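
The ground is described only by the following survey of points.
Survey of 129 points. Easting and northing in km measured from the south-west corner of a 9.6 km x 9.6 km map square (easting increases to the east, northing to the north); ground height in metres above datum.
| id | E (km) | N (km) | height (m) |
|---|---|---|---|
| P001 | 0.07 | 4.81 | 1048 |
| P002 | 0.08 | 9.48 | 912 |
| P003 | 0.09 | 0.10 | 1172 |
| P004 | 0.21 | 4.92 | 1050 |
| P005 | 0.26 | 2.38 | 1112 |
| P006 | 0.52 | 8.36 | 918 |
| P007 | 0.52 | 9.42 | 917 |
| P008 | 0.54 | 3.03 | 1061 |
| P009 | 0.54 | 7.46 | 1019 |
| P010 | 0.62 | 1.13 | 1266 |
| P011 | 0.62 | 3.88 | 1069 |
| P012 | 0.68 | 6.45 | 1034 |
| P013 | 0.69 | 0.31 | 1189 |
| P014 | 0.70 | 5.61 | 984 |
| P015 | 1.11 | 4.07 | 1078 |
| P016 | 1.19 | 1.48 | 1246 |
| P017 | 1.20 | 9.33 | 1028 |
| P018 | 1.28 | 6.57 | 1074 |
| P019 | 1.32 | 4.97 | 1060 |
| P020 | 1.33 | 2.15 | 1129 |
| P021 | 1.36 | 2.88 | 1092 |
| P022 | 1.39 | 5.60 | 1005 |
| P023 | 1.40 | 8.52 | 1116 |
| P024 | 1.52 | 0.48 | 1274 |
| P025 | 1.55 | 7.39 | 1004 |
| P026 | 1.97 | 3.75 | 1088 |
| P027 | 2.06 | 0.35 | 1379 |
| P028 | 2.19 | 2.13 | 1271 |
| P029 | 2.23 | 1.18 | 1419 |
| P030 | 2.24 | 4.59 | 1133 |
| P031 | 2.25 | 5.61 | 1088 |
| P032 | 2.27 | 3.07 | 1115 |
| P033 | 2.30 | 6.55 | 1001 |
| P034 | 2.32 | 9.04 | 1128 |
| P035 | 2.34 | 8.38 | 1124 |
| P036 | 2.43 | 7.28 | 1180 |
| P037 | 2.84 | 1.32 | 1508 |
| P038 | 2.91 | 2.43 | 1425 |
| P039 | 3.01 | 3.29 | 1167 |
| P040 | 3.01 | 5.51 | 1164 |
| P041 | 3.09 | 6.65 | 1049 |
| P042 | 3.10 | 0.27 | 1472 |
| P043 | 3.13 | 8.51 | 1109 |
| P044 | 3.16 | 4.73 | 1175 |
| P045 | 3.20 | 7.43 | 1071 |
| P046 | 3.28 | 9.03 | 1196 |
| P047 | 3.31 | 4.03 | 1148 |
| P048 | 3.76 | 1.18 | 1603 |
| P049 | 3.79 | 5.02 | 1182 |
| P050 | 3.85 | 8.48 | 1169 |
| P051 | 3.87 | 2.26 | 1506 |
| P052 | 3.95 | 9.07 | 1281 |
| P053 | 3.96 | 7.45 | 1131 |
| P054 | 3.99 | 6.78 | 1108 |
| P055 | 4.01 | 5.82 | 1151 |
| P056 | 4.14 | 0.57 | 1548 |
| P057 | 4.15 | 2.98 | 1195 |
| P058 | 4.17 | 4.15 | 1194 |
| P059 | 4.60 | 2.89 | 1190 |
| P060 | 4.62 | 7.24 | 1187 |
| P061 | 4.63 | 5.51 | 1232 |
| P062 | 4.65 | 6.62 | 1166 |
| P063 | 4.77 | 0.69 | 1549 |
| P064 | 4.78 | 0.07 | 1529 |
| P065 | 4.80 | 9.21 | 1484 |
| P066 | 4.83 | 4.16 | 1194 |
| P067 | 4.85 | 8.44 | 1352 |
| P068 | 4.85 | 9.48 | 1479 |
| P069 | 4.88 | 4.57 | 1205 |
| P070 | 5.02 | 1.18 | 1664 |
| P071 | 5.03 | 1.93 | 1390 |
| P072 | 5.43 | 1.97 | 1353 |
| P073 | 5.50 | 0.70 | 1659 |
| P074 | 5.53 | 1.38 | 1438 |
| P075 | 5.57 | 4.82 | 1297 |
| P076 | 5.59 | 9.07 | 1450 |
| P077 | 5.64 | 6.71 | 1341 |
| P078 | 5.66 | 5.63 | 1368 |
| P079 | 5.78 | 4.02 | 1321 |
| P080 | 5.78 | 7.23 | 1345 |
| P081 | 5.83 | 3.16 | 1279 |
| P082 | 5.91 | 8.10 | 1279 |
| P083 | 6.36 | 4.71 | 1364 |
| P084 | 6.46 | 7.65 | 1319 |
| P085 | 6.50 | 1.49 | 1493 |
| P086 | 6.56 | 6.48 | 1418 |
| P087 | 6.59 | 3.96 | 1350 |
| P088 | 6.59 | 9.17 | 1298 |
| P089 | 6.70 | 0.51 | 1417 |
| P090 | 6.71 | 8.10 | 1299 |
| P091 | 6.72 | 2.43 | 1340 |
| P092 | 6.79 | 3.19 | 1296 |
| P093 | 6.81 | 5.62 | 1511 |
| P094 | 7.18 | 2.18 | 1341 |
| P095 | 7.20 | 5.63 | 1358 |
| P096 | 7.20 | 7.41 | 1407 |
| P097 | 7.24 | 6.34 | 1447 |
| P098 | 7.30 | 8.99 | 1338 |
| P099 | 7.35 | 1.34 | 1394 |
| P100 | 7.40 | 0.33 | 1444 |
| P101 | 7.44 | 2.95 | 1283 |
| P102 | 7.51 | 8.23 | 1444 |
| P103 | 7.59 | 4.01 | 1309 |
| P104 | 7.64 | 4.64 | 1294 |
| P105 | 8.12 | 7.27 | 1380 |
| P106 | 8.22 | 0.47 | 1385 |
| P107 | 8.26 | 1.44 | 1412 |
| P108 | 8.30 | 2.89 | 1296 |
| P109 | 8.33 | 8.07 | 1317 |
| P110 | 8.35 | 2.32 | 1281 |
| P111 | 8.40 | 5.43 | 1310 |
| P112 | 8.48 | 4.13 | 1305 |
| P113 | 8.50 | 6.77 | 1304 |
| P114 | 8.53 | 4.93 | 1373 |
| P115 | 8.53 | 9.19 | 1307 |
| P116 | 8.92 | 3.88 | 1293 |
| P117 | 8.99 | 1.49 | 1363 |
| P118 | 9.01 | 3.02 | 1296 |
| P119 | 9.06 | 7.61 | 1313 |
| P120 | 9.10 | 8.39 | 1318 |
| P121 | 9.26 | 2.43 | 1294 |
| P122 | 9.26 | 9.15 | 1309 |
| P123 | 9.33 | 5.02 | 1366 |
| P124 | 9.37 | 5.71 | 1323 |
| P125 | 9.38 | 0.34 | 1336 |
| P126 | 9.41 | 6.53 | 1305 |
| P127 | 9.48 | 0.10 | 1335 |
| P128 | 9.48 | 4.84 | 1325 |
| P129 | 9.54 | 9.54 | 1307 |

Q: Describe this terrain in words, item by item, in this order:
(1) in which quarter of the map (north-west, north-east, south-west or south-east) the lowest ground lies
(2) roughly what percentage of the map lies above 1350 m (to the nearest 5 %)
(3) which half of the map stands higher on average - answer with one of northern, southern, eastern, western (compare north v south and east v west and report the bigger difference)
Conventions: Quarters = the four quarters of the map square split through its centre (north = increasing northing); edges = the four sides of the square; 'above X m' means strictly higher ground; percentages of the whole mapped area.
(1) The lowest point lies in the north-west quarter of the map.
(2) Roughly 30 % of the ground is higher than 1350 m.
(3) The eastern half stands higher on average than the western half.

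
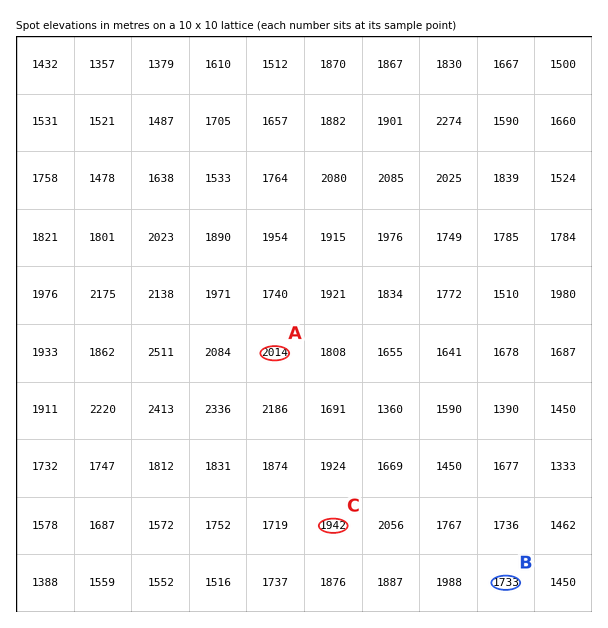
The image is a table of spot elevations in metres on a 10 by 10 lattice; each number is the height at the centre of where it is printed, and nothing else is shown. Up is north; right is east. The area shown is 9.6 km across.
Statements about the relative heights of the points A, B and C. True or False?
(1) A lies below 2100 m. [True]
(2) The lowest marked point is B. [True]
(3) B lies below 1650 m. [False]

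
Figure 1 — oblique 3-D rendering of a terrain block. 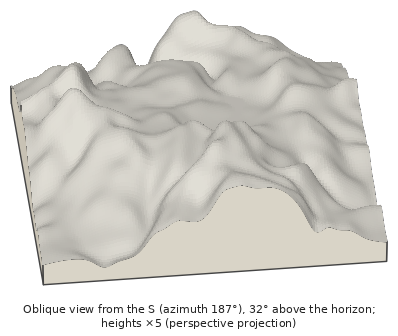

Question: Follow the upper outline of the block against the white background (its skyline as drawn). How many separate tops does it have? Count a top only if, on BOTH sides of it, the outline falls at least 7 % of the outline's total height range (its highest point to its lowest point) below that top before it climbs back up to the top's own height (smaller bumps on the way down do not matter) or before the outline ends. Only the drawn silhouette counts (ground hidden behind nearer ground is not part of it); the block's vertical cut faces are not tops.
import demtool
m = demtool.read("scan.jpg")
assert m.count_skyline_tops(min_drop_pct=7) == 2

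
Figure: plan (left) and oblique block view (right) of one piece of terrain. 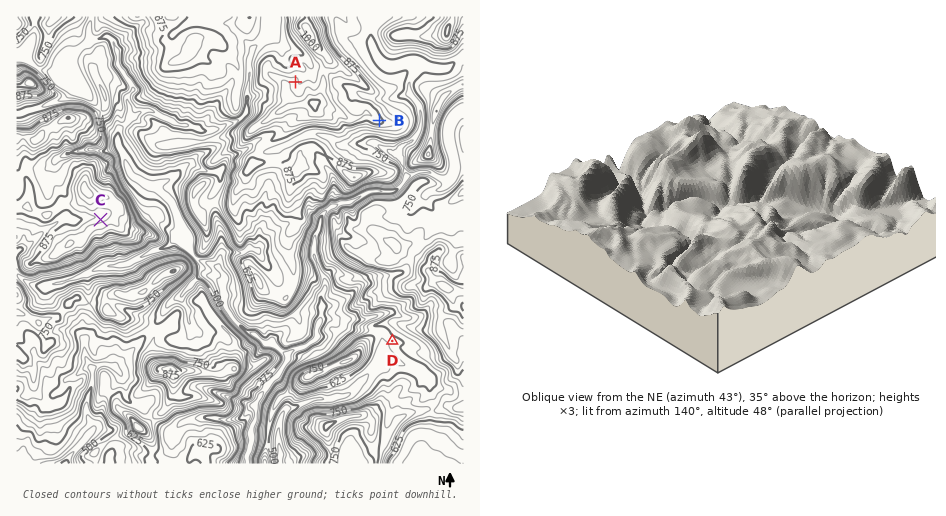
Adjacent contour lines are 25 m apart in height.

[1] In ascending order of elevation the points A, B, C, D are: D B C A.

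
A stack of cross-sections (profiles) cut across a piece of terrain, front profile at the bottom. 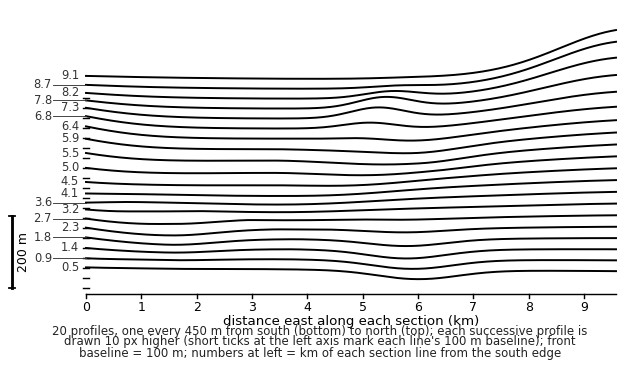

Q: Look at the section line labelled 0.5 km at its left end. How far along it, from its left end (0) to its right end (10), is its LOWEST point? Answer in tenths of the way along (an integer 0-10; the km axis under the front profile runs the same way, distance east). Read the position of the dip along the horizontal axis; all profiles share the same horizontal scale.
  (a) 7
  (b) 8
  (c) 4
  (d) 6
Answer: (d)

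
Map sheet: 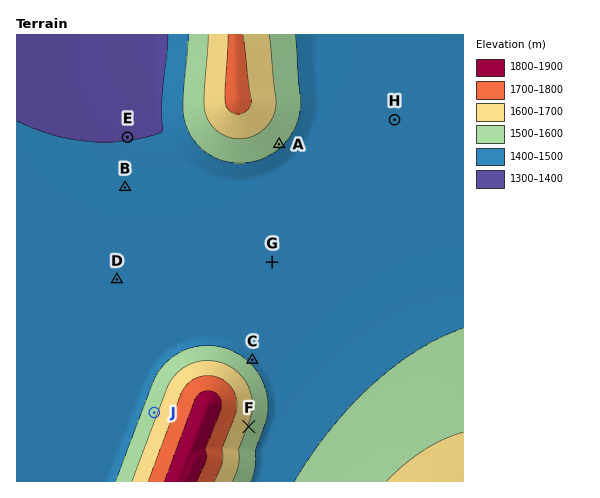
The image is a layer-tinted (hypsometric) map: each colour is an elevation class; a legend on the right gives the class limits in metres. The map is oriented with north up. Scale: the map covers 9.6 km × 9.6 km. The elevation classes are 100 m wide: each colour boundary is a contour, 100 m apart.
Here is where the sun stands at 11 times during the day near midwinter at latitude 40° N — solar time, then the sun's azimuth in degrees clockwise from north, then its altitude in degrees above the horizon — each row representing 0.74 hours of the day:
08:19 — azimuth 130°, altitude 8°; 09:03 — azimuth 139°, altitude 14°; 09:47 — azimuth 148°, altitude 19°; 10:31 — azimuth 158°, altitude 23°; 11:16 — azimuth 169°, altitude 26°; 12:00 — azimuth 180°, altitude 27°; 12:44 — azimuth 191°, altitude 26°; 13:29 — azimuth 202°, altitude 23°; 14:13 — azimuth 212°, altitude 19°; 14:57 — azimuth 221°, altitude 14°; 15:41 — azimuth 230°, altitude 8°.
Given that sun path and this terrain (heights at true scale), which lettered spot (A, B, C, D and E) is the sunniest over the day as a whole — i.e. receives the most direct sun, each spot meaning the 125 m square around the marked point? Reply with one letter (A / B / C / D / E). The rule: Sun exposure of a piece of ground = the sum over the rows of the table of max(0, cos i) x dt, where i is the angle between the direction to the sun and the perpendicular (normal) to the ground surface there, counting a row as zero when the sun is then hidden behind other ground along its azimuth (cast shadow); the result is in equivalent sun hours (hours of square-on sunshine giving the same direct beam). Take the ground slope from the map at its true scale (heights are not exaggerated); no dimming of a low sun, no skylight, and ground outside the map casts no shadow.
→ A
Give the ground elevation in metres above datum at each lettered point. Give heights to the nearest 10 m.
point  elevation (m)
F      1590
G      1450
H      1450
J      1580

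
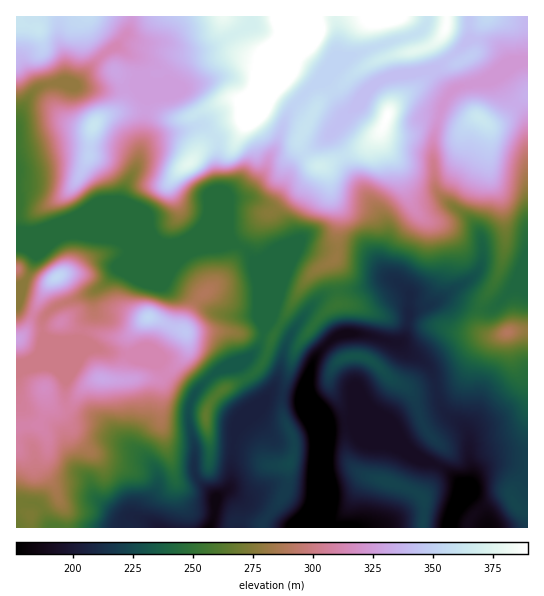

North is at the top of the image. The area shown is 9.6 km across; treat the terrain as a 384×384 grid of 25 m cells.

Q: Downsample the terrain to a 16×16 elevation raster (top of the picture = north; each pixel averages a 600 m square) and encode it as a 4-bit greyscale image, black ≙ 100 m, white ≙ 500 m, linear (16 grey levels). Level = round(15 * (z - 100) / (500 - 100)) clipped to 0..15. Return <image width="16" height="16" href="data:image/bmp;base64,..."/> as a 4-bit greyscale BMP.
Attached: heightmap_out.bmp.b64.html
<image width="16" height="16" href="data:image/bmp;base64,Qk32AAAAAAAAAHYAAAAoAAAAEAAAABAAAAABAAQAAAAAAIAAAAATCwAAEwsAABAAAAAAAAAAAAAAABEREQAiIiIAMzMzAERERABVVVUAZmZmAHd3dwCIiIgAmZmZAKqqqgC7u7sAzMzMAN3d3QDu7u4A////AGZURERCM0M0d2VVREJEQzSHdmVEQkRERIh3dVRCNERFiIiGVUNERFWIiIhlVERFZoh4mHZVVEVmeHZndmZkRVVnZVZlVmVmVmZVZlZnd3dmaHaHZ4mIh4dol4qYmqqYmGiYmqqZmpmpd4mZq6qamZmYiJmruqqpmKmYmarLqqqZ"/>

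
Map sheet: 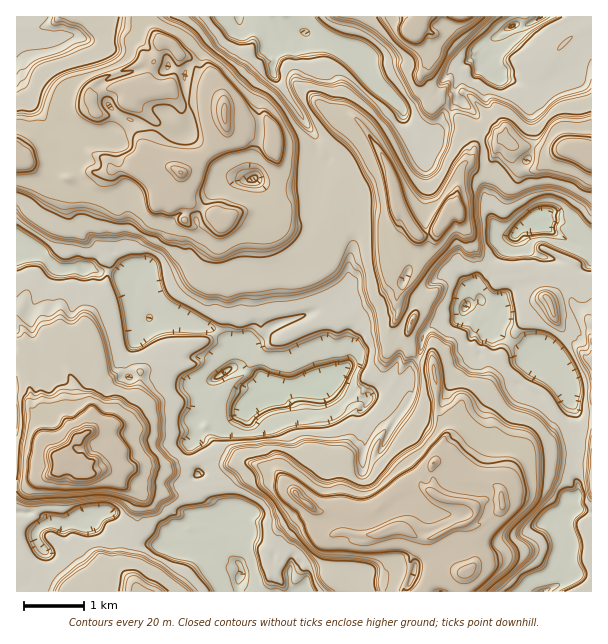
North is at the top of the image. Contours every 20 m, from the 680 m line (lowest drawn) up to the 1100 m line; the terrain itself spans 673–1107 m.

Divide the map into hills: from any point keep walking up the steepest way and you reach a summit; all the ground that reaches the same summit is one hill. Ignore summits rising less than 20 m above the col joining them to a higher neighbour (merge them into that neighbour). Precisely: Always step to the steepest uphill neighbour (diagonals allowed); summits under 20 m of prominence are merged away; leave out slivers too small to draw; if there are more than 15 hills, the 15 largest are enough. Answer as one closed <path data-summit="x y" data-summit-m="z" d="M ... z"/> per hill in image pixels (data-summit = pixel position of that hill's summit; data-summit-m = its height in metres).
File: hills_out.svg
<path data-summit="68 459" data-summit-m="1107" d="M20 242l-4 1 0 269 17 0 6 4 6 7 23 0 37-12 7 4 7 14 22 13 14 2 6 3 30 0 18 11 13 1 5 3 10 0 4 5 0 9-3 6 1 10 55 0-4-8 0-14-12-8-7-11-13-10-7-3-12 3-10 7-1 6 2 3-4-3 6-17 0-7-12-6 12-11 2-4-7 1-10-9-6-19-10-7-9-11-2-23 7-7 16-6 11-8 10-4 6-4 5 0 18-10 10-2 5-5 4-10 18 1 12-7 8-2-4-23-14-34-6-2-23 7-13 15-8 5-6 15-6 6-6 1 4-7-2-13-24-19-17-3-24-9-10-2-11 4-5-10-7-8-2-18-4-6-13 0-12-5-6 1-9-4-33 2-23-22z"/><path data-summit="308 504" data-summit-m="1098" d="M332 374l-20 5-12 7-18-1-4 10-5 5-10 2-18 10-5 0-6 4-10 4-11 8-16 6-7 7 2 23 9 11 10 7 6 19 10 9 7-1-2 4-12 11 12 6-4 20 8-8 15-4 16 9 7 8 0 3 16 12 0-12-7-7 0-9 19-19 7-3 39 0 14 4 7-1 11-5 20-17-10-16-9-9-19-9 4-45-5-11 6-12-25-9-6-7z"/><path data-summit="395 195" data-summit-m="1034" d="M303 31l-4 0-9 6-20 4 6 15-4 16 44 65 3 15 17 12 8 10 12 23 2 18-3 9-1 22-5 15-1 29-16 17-11 1-21 9 12 24 8 36 12-3 4 9 6 7 20 8 4 0 24-21 8-15 0-11-2-7 10-29 22-30 18-15-19-18 1-18-2-6 0-75-12-12-10-21-1-12-20-16-36-40-26-16z"/><path data-summit="474 506" data-summit-m="1076" d="M492 328l-10 11-2 15-7 1-11 13-11 15-8 17-24 2-8-4-10-10-5 5 3-1 0 4 9 3-6 9-12-8-4 2-8-4-11 1-6 12 5 11-4 45 19 9 9 9 10 16-20 17-11 5-7 1-14-4-39 0-12 6-14 16 0 9 7 7 0 26 6 8 10-1 1-15 5-5 24-1 18 6 30 0 6-4 8 0 13 5 4-11 4-4 27-14 10-12 20 0 7 6 15 0 19-6-14-2-11-12-5-7 5-15-2-6-4-4-25-3-9-3-7-5 39-47 3-10-1-8 6-13 23-16 4 0 10-11 6-15-19-11z"/><path data-summit="224 113" data-summit-m="1084" d="M78 128l-19 0-3 3 4 6 1 22-9 11-3 12-11 19-20 21-2 20 20 6 23 22 33-2 9 4 6-1 12 5 12 0-1-12-4-10 0-17 2-13 0-32-8-18-4-28-15-7-11-7z"/><path data-summit="224 221" data-summit-m="1033" d="M257 180l-29 0-6 2-14 15-12 21 3 19-7 11-4 9-18 13-20 2-14 9 2 19 7 8 5 10 11-4 10 2 24 9 17 3 24 19 2 13-4 7 6-1 6-6 6-15 8-5 13-15 48-17 11-1 12-13 5-9 0-24 5-15 0-10-4-11-12-21-5-5-16-7-3-6-5 2-31 2z"/><path data-summit="143 90" data-summit-m="1033" d="M239 16l-219 0 0 25-4 3 0 36 8 7 7 17 9 9 8 12 6 5 32 0 19 10 6-8 8-4 7-8 5 0 16 7 39 7 2-5 0-24-4-22 2-12 13-12 13-16 7-3 19-16z"/><path data-summit="503 504" data-summit-m="1066" d="M551 352l-5 0-12 8-5 14-10 11-4 0-23 16-6 13 1 8-3 10-39 47 7 5 9 3 25 3 4 4 2 6-5 15 16 19 6 1 15-1 10-8 12-4 8 0 6-4 4 2 8-8-1-12 6-5 1-6-4-12 3-31-1-35-16-31 4-12z"/><path data-summit="143 591" data-summit-m="962" d="M105 511l-37 12-23 0-6-7-6-4-16 0-1 79 222 0 3-24-4-5-10 0-5-3-13-1-18-11-30 0-6-3-14-2-22-13-7-14z"/><path data-summit="581 153" data-summit-m="1034" d="M591 43l-8 7-11 20-18 8-9 7-21 1 2 16 4 9 4 15-2 26-3 6-29 25-10 18 2 18 2 6 12 10 9 0 6-7 6-4 7 2 8-3 10 9 23 12 6 2 11-6z"/><path data-summit="414 30" data-summit-m="1036" d="M441 16l-138 0-1 13 3 3 19 5 23 15 20 25 36 31 3 12 17 18 5 0 8-7 6-15 8-6 8-11-2-4 0-9 4-18 13-10 6 0 6 6 8-11 1-6 0-9-18 11-6-1-17-18-9-7z"/><path data-summit="446 215" data-summit-m="1034" d="M461 100l-3 0-7 10-9 6-6 15-8 7-5 0-16-17-1 2 8 18 12 12 0 75 2 6-1 18 17 18 9-2 5 5 8 14 6 6 0 4-4 6 3 1 9-5-2-11 16-13-1-14 21-25-11-2-11-15-8-31 0-39-3-9 0-15-5-9z"/><path data-summit="180 173" data-summit-m="1082" d="M131 120l-5 0-7 8-8 4-5 8 10 6 4 28 8 18 0 32-2 13 0 17 4 10 0 8 5 10 5-10 8-8 10-24 21-26 7-2 9 6 13-21 14-15 6-2 13-1-16-7-11-14-23-22-44-9z"/><path data-summit="464 572" data-summit-m="1067" d="M560 518l-18 5-21 12-23 7-15 0-7-6-20 0-10 12-27 14-4 4-3 13 20 13 113 0 21-13 5-27 0-15-6-12 0-4z"/><path data-summit="507 141" data-summit-m="961" d="M479 58l-9 2-10 8-4 27 20 21 5 9 0 15 3 9 0 39 5 23 1-10 6-12 13-14 20-17 5-12 0-20-4-15-4-9 0-15-8-5-15-3-9-5z"/>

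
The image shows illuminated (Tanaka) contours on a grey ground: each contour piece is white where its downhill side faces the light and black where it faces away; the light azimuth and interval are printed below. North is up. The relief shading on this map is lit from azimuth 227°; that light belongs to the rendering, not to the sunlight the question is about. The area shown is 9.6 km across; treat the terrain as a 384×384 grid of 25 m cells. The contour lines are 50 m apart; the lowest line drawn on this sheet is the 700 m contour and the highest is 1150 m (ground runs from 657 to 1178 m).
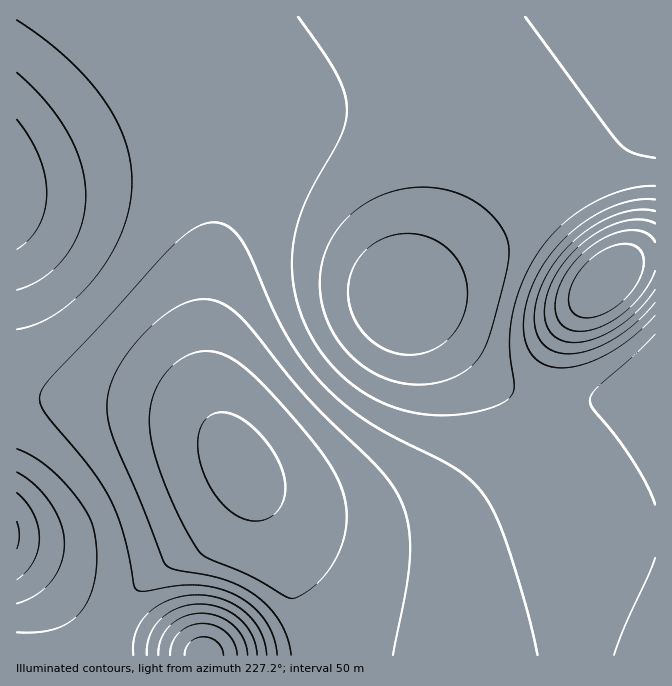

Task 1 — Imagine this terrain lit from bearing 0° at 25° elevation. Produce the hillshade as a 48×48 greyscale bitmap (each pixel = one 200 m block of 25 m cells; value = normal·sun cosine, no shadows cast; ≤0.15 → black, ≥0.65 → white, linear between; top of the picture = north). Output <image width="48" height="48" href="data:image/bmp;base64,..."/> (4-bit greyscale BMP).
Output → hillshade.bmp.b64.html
<image width="48" height="48" href="data:image/bmp;base64,Qk32BAAAAAAAAHYAAAAoAAAAMAAAADAAAAABAAQAAAAAAIAEAAATCwAAEwsAABAAAAAAAAAAAAAAABEREQAiIiIAMzMzAERERABVVVUAZmZmAHd3dwCIiIgAmZmZAKqqqgC7u7sAzMzMAN3d3QDu7u4A////AGZ3d3iJqrzLuqqZmZmIiIiIiIiIiIiZmWZnd3iau83dy7qpmZmIiIiIiIiIiIiZmVZnd3ibze//7cupmZmYiIiIiIiIiIiZmVZnd4ib3v///typmZmYiIiIiIiIiIiJmVVnd4ib3v///tupmZmYiIiIiIiIiIiImVZneIiazf//7cqZmZmYiIiIiIiIiIiIiVZ3eIiZq93ty6mZmZmYiIiIiIiIiIiIiGd4iImZmqu7qpmZmZmIiIiIiIiIiIiIiHiIiJmZmZqqmZmZmZiIiIiIiIiIiIiIiJmZmZmZmZmZmZmZmYiIiIiIiIiIiIiIiKqqqZmZmZmZmZmZiIiIiIiIiIiIiIiIiLuqqqmZmZmZmZmIiIiIiIiIiIiIiIiIiMu6qqqZmZmZmYiIiHd3d3d3iIiIiIiIiMu6qqqZmZmZiIiId3d3d3d3d4iIiIiIiMu6qqmZmZmIiIh3d3ZmZnd3d3iIiIiIiLuqqZmZmYiIiHd3ZmZmZmZ3d3eIiIiIiKqpmZmZiIiId3d2ZmVVVmZmd3eIiIiIiKmZmZmIiIiHd3ZmZVVVVVZmd3eIiIiIiJmYiIiIiId3d2ZmVVVVVVVmZ3eIiIiIiIiIiIiId3d3dmZlVVVVVVVmZ3iJmZiIiIiIiId3d3d3ZmZVVVVVVVVmZ4iau6qZiHd3d3d3d3d2ZmZVVVVVVVVmZ4mrzdy6mHd3d3d3d3dmZmZlVVVVVWZmd4m87/7cqWZ3d3d3d2ZmZmZmZmZmZmZmd3is7//+22ZmZnd3dmZmZmZmZmZmZ3d3d3iazv//7WZmZmZmZmZmZmd3d3d3d3d3d3d4q97//mZmZmZ3d3d3d3d3d4iIiIiIh3ZWeavN7mZmZnd3d3d3d3d4iIiImZiIiHZERombzWZmZ3d3d3d3d3iIiJmZmZmZmIZDI1eJq2Znd3d3d3d3d4iImZmqqqmZmYdTESRniWZ3d3d3d3d3eIiJmZqqqqqpmYhkEAEkVnd3d3d3d3d3eIiJmaqqqqqpmZh2MQABI3d3eIiHd3d3iIiZmaqqqqqpmZiHUwAAAXiIiIiIiIiIiIiZmaqqqqqpmZmIdTEAAIiIiIiIiIiIiIiJmZqqqqqpmZiIh2QhEYiIiIiIiIiIiIiJmZmqqqmZmZiIiHZUM5mZmZiIiIiIiIiImZmZmZmZmYiIiId2ZZmZmZmIiIiIiIiIiZmZmZmZmIiIiIiHd5mZmZmYiIiIiIiIiJmZmZmZiIiIiIiIiKqZmZmYiIiIiIiIiIiZmZiIiIiIiIiIiKqpmZmYiIiIiIiIiIiIiIiIiIiIiIiIiKqpmZmYiIiIiIiIiIiIiIiIiIiIiIiIiKqpmZmYiIiIiIiIiIiIiIiIiIiIiIiIiKqpmZmYiIiIiIiIiIiIiIiIiIiIiIiIiKqpmZmYiIiIiIiIiIiIiIiIiIiIiIiIiKqZmZmIiIiIiIiIiIiIiIiIiIiIiIiIiKmZmZiIiIiIiIiIiIiIiIiIiIiIiIiIiKmZmZiIiIiIiIiIiIiIiIiIiIiIiIiIiA=="/>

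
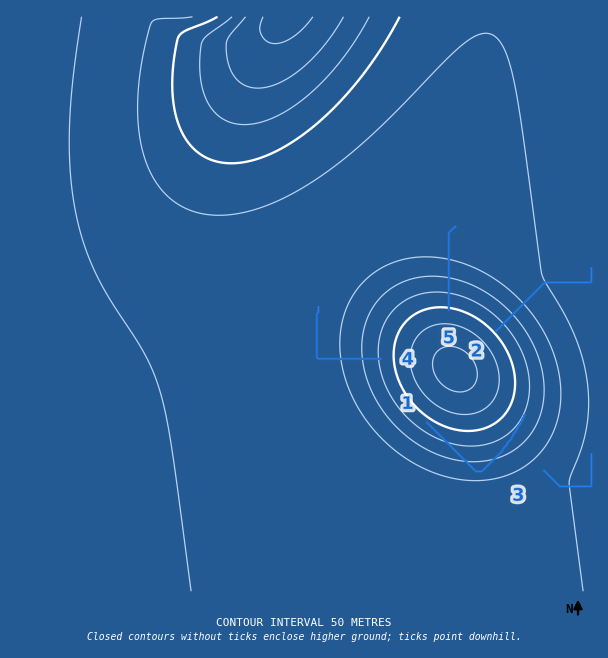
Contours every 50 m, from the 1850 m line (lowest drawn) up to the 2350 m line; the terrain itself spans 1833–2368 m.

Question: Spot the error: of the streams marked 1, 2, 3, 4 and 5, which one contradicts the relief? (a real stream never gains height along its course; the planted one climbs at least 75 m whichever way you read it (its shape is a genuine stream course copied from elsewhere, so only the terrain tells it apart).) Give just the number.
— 1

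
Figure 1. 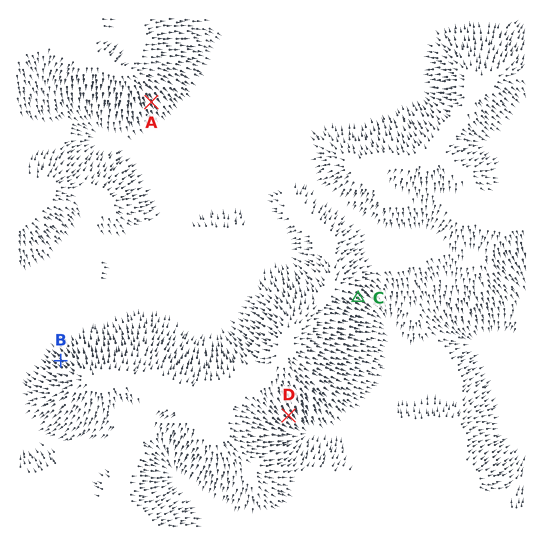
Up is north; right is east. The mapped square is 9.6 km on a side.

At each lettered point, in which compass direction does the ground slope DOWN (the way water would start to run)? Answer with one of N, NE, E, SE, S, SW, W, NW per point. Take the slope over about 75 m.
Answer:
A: SE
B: NW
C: SE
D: SE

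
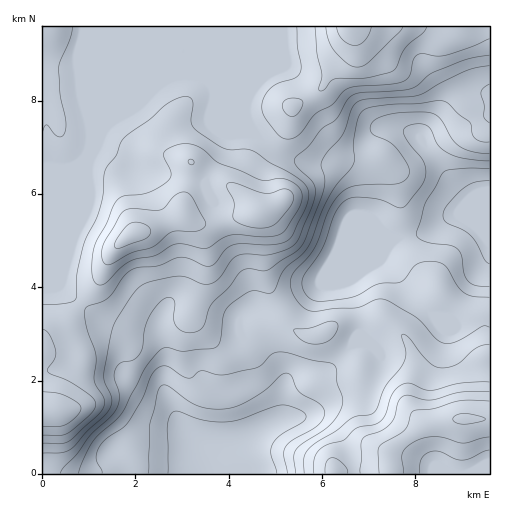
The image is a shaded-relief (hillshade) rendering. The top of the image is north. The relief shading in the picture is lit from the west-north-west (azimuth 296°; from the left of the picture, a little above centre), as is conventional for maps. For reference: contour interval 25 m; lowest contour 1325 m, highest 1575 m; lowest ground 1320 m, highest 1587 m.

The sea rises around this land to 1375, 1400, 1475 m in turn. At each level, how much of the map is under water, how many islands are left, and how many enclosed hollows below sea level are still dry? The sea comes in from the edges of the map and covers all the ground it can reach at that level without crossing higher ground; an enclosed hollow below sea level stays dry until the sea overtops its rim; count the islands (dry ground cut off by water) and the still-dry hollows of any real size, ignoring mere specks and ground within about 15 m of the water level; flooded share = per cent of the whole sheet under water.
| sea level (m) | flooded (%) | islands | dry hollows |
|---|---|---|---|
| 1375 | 15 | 0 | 0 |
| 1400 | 25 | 0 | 0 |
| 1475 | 52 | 0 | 0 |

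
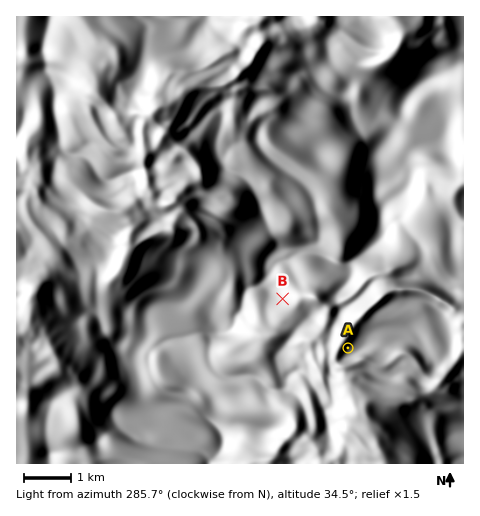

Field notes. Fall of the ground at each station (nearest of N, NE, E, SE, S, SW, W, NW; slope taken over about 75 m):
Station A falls SE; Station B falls NW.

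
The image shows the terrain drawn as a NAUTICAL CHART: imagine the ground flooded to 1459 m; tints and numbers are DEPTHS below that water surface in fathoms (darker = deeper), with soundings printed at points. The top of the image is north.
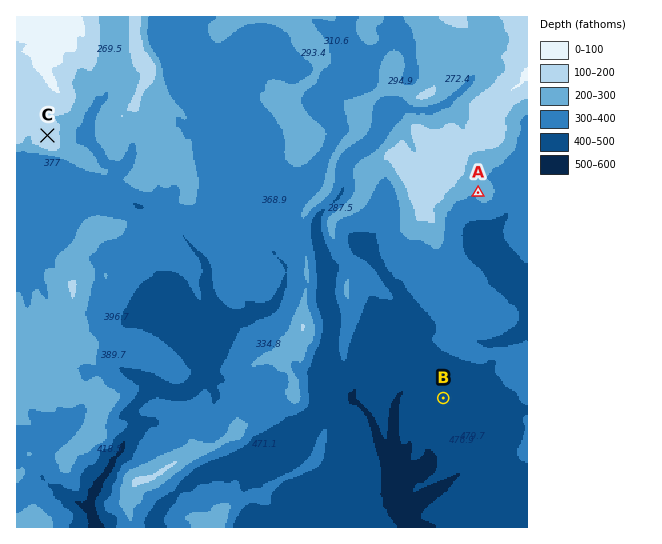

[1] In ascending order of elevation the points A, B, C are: B A C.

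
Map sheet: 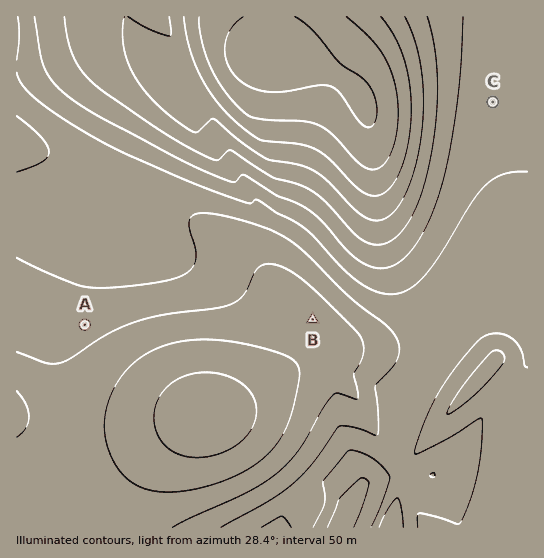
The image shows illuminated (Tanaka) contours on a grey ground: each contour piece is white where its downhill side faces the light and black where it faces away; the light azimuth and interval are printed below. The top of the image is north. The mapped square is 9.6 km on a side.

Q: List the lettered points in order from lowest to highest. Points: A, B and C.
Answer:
C A B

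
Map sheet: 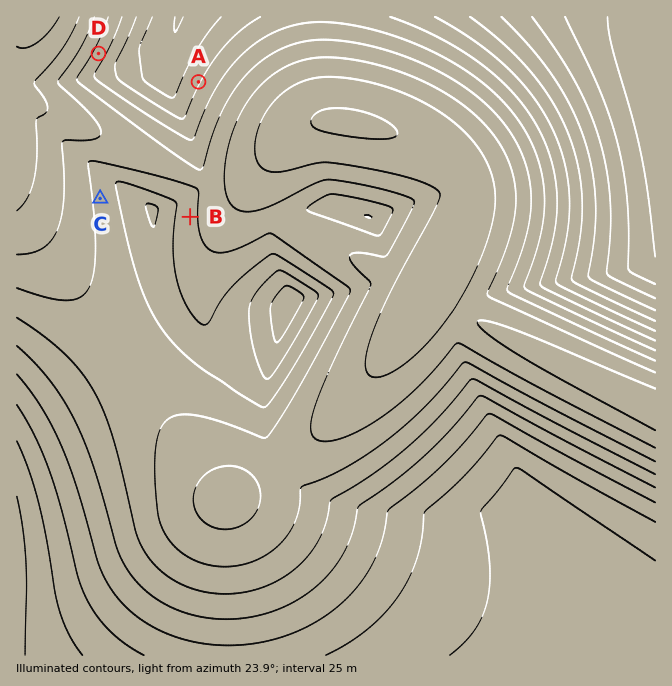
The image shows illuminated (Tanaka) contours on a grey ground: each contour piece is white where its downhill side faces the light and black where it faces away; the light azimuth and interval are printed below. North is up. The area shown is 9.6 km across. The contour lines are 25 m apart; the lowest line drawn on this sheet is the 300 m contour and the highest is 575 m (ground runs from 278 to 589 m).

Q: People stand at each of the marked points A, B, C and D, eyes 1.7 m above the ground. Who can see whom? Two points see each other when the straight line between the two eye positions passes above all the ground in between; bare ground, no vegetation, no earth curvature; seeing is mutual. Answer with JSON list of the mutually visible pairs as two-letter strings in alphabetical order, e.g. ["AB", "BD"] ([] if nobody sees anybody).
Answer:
["AD", "BC"]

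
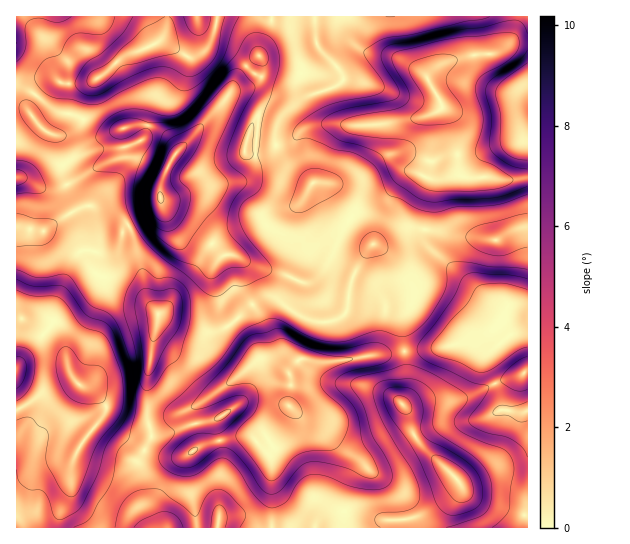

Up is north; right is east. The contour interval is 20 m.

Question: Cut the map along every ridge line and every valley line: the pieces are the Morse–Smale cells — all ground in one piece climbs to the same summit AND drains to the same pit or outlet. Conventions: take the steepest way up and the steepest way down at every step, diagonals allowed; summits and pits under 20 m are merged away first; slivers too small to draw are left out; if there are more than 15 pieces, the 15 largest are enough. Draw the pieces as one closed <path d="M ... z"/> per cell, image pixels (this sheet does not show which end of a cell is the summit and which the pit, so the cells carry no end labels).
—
<path d="M314 16l-147 0-2 15-10 13-33 13-13 14-16 10-14 3-26-3-8 4-12 12-5 12 9 14 8 8 11 6 5 33 6 14 42-23 13-4 17 2 25 14-4 14 0 10 2 2 11 0 21-10 43-8 6-2 9-10 3-6 2-18 13 2 6-2-1-11 2-11 13-15 12-9 31-11 10-7 0-6-4-6-22-23z"/><path d="M403 352l-30 3-47 8-25-4-10 10 0 21-3 12 3 5-2 8-14 18-16 10 12 14 1 5 1 66 41 0 9-12 11-4 23 0 24 8 30-1 30-15 18-15 1-6-3-4-34-32-11-16-4-18-7-10 6-16-2-33z"/><path d="M442 108l-19 9-37 7-72 1-11 4-9 10-18 7 11 19 23 18 9 0 5 4 8 16 26 22 15 19 10-1 27-15 29 3 19 5 29 4 10 0 18-11 11-1 2-2 0-48-27 2-8-3-31-1-3-5-2-22-6-28z"/><path d="M275 145l-19 1-1 17-6 10-8 7-47 9-21 10-11 0-1 3 9 11 33 23 19 19 11 0 8 6 3 5-3 23 12 15 10-7 7-1 39 24 13 3 15-3 10-9 2-22 4-14 19-33-17-19-23-20-8-16-5-4-9 0-16-11-7-7z"/><path d="M89 205l-15 6-29 20-29-4 0 91 22 5 11 0 8 7 8 19 4 22 6 10 7 6 11 4 11 11 3 5-3 11 10 11 31 20 6-10 0-10-4-12 0-36 12-67-24-23-24-12-12-3-6-5-1-13 4-12 0-23-3-13z"/><path d="M134 157l-12 0-13 4-42 24 12 20 10 0 4 5 3 13 0 23-4 12 1 13 6 5 12 3 24 12 26 25 13 7 32 9 9 0 15-7 22-20-11-16 3-14 0-9-3-5-8-6-11 0-19-19-33-23-6-6-4-9 0-11 4-14z"/><path d="M527 16l-212 0 0 13 2 17 22 23 4 6 0 6-10 7-31 11-12 9-13 15-2 11 1 11 18-6 9-10 11-4 60 0 49-8 14-5 4-3 0-6-13-22 0-6 9-8 10-6 26-6 22-2 19-10 13 0z"/><path d="M527 227l-12 2-18 11-87-12-27 15-8 2 16 12 21 30 0 16-9 18 2 30 42-4 43-15 7 3 5 6 26-18z"/><path d="M253 305l-6 3-17 17-15 7-25-4-31-13-12 66 0 36 4 12 0 10-6 12 25 6 9 0 11-4 9-7 0-9-7-26 6-7 36-24 24-20 11 0 14 6-11-12-5-25z"/><path d="M527 43l-13 0-19 10-22 2-26 6-10 6-9 8 0 6 11 17 2 9 10 14 6 28 2 22 6 6 28 0 8 3 13 0 14-3z"/><path d="M494 384l-36 16-32 1-20 6-1 2 4 8 3 14 5 10 40 38 13 17 11 5 44 14 3-6 0-98-26 0-3-18z"/><path d="M374 244l-10 11-11 20-4 14-2 22-10 9-14 3-14-3-39-24-7 1-11 8 7 8 8 16 6 28 16 16 12-14 25 4 78-12-1-30 9-18 0-16-21-30z"/><path d="M74 380l-7 0-18 8-15 12-18 10 1 118 42-1 1-14 11-22 0-21 5-17 29-40 2-6-3-5-11-11-11-4z"/><path d="M166 16l-149 0-1 90 9 2 4 4 0-9 8-12 16-10 26 3 16-4 14-9 13-14 33-13 10-13z"/><path d="M103 415l-22 28-8 16-2 11 0 21-11 22-1 14 98 1-10-22 0-19-7-22 0-7 4-8-30-21-9-8z"/>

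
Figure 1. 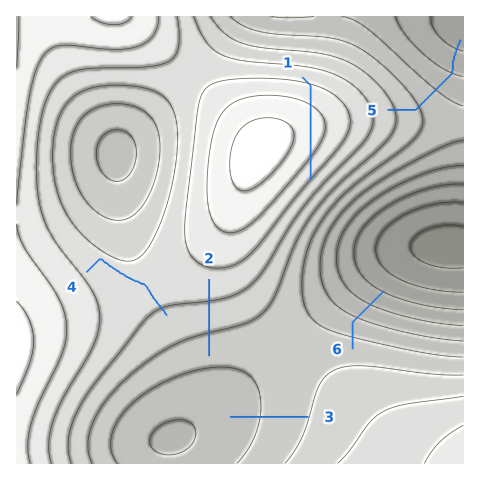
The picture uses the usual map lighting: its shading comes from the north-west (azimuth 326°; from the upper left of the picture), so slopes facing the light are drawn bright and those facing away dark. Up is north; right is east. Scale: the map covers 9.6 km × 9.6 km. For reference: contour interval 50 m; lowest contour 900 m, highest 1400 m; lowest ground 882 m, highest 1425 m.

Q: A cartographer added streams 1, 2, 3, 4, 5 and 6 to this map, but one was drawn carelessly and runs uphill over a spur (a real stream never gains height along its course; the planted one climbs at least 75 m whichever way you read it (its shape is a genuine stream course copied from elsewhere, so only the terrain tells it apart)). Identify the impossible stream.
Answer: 1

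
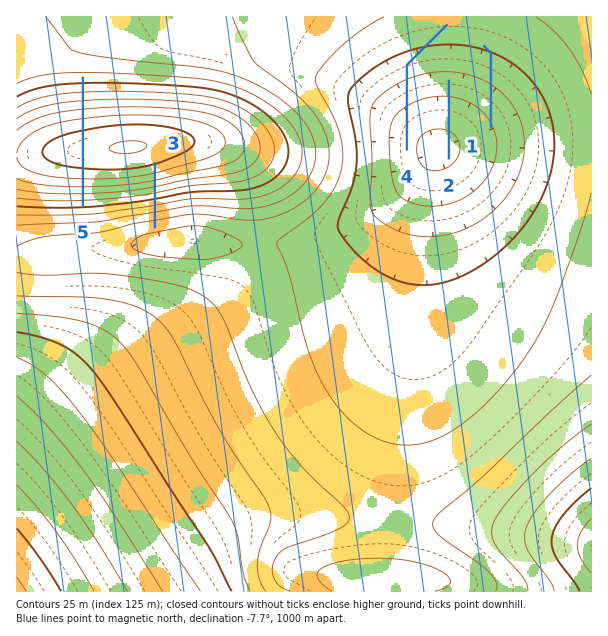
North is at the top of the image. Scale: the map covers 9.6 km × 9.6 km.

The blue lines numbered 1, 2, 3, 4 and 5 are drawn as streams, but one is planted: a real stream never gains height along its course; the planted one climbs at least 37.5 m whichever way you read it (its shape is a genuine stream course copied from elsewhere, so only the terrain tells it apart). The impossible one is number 5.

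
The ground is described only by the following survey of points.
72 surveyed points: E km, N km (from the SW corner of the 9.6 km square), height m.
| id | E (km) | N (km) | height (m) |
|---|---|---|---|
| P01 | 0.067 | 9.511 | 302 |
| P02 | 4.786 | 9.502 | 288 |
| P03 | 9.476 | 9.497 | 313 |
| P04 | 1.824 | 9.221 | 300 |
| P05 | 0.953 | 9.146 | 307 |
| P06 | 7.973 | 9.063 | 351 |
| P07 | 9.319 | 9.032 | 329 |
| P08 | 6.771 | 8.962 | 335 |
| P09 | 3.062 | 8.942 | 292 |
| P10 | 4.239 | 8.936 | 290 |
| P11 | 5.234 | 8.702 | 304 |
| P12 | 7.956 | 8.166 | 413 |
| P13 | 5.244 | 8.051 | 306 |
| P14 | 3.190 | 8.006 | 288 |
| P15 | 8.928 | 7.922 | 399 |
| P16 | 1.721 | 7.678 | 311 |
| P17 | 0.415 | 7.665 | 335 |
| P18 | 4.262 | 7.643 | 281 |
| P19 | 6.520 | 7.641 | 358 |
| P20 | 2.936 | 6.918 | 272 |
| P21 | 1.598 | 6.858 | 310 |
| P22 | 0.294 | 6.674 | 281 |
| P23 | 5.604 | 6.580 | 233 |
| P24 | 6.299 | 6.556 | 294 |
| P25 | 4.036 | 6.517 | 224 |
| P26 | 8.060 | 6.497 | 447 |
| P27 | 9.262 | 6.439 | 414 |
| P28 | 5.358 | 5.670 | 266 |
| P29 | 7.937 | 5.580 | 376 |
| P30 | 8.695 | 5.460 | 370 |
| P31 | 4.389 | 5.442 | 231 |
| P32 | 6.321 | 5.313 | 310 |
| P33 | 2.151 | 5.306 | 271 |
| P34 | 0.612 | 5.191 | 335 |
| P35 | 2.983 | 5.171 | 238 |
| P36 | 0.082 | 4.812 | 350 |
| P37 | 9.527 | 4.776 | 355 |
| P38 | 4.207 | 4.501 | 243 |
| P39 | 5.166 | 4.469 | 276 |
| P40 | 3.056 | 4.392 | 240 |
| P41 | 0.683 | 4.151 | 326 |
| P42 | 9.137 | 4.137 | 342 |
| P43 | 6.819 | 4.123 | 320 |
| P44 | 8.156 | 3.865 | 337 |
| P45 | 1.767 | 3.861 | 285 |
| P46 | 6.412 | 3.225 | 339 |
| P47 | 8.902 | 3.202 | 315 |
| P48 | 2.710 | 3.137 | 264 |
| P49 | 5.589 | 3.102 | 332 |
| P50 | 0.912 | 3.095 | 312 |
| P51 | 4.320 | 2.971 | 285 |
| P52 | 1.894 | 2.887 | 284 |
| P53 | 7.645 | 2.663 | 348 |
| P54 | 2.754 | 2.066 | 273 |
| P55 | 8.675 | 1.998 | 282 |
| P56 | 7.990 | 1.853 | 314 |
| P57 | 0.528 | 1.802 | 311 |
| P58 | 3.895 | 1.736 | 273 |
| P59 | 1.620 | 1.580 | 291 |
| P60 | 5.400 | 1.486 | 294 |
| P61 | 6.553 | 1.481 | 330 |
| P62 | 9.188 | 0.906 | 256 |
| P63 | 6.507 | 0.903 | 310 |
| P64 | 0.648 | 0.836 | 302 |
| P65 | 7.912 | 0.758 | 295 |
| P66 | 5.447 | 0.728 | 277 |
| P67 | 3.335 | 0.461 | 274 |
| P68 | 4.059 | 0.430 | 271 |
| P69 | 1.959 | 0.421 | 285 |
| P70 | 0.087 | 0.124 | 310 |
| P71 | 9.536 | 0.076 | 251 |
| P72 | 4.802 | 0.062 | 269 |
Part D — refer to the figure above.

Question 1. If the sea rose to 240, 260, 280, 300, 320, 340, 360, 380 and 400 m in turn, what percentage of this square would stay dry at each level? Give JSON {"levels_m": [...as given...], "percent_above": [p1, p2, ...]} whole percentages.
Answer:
{"levels_m": [240, 260, 280, 300, 320, 340, 360, 380, 400], "percent_above": [94, 88, 72, 51, 34, 19, 10, 7, 5]}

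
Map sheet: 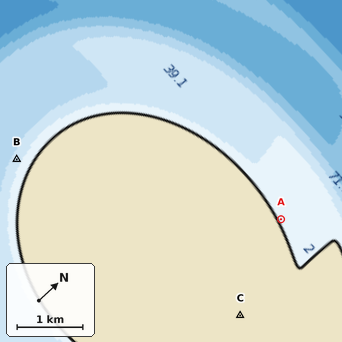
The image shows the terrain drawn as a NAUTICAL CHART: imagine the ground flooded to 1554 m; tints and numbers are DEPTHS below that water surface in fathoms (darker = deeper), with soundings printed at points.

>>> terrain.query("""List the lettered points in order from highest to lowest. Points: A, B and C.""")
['C', 'A', 'B']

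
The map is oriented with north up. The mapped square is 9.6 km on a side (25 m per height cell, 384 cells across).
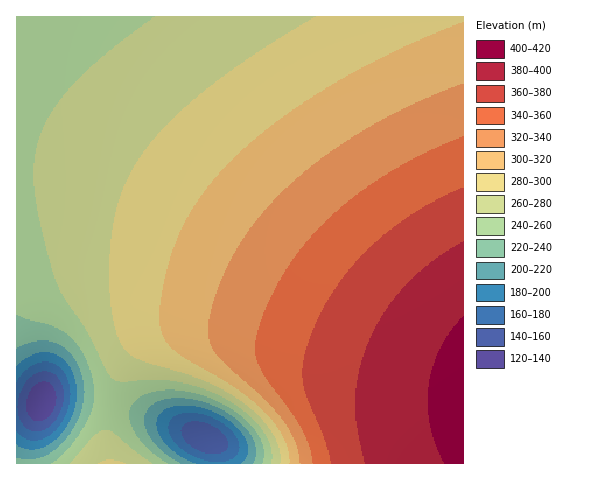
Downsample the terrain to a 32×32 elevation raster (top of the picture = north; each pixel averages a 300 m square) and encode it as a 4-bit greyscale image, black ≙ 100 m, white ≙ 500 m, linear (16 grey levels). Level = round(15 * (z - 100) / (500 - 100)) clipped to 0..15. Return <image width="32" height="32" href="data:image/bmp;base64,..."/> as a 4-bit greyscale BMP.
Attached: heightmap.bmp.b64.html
<image width="32" height="32" href="data:image/bmp;base64,Qk12AgAAAAAAAHYAAAAoAAAAIAAAACAAAAABAAQAAAAAAAACAAATCwAAEwsAABAAAAAAAAAAAAAAABEREQAiIiIAMzMzAERERABVVVUAZmZmAHd3dwCIiIgAmZmZAKqqqgC7u7sAzMzMAN3d3QDu7u4A////AERVZ3dmVDMzRWeJqqu7u7szRWZmZUMiI0V4maqru7u7MjRWZlQzIiNWeJqqu7u7uyEjRWZUQzNFZ4maqru7u7shEkVmVURFVniZqqq7u7u7IRNFZmZWZneJmaqqu7u7uzIjRWZmZ3eImZqqqru7u7tDNFZnd3eIiZmaqqqru7u7REVWZ3d4iImZmaqqq7u7u1VVZnd3iIiJmZmqqqq7u7tVVmZ3d4iIiZmZqqqqu7u7VmZmd3eIiImZmZqqqqu7u2ZmZnd3iIiImZmaqqqqu7tmZmd3d3iIiJmZmaqqqqu7ZmZnd3d4iIiJmZmaqqqqu2ZmZ3d3eIiIiZmZmaqqqqtmZmd3d3eIiIiZmZmaqqqqZmZnd3d3iIiIiZmZmaqqqmZmZ3d3d3iIiIiZmZmaqqpmZmZ3d3d4iIiIiZmZmZqqZmZmd3d3d4iIiIiZmZmZmmZmZnd3d3d4iIiIiZmZmZlmZmZnd3d3d4iIiIiJmZmZZmZmZ3d3d3d4iIiIiImZmWZmZmZ3d3d3d3iIiIiIiZlmZmZmZ3d3d3d3iIiIiIiJZmZmZmZ3d3d3d3eIiIiIiGZmZmZmZ3d3d3d3eIiIiIhmZmZmZmZnd3d3d3d4iIiIZmZmZmZmZnd3d3d3d3iIiGZmZmZmZmZnd3d3d3d3eIhmZmZmZmZmZmd3d3d3d3d3"/>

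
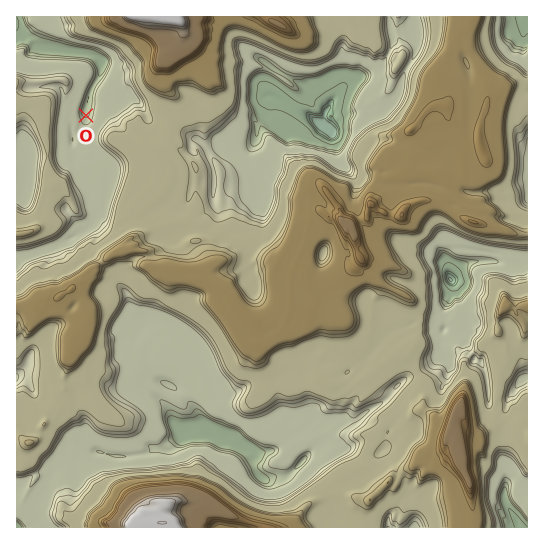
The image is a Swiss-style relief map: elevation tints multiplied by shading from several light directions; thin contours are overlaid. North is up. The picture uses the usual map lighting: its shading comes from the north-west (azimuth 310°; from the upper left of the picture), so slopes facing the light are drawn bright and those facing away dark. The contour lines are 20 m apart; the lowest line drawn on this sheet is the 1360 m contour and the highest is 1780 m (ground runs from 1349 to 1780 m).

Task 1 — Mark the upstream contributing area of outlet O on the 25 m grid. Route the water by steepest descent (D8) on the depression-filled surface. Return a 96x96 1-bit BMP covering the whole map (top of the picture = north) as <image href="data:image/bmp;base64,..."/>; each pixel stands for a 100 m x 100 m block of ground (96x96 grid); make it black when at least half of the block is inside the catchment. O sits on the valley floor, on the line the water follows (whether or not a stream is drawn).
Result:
<image width="96" height="96" href="data:image/bmp;base64,Qk2+BAAAAAAAAD4AAAAoAAAAYAAAAGAAAAABAAEAAAAAAIAEAAATCwAAEwsAAAIAAAAAAAAA////AAAAAAAAAAAAAAAAAAAAAAAAAAAAAAAAAAAAAAAAAAAAAAAAAAAAAAAAAAAAAAAAAAAAAAAAAAAAAAAAAAAAAAAAAAAAAAAAAAAAAAAAAAAAAAAAAAAAAAAAAAAAAAAAAAAAAAAAAAAAAAAAAAAAAAAAAAAAAAAAAAAAAAAAAAAAAAAAAAAAAAAAAAAAAAAAAAAAAAAAAAAAAAAAAAAAAAAAAAAAAAAAAAAAAAAAAAAAAAAAAAAAAAAAAAAAAAAAAAAAAAAAAAAAAAAAAAAAAAAAAAAAAAAAAAAAAAAAAAAAAAAAAAAAAAAAAAAAAAAAAAAAAAAAAAAAAAAAAAAAAAAAAAAAAAAAAAAAAAAAAAAAAAAAAAAAAAAAAAAAAAAAAAAAAAAAAAAAAAAAAAAAAAAAAAAAAAAAAAAAAAAAAAAAAAAAAAAAAAAAAAAAAAAAAAAAAAAAAAAAAAAAAAAAAAAAAAAAAAAAAAAAAAAAAAAAAAAAAAAAAAAAAAAAAAAAAAAAAAAAAAAAAAAAAAAAAAAAAAAAAAAAAAAAAAAAAAAAAAAAAAAAAAAAAAAAAAAAAAAAAAAAAAAAAAAAAAAAAAAAAAAAAAAAAAAAAAAAAAAAAAAAAAAAAAAAAAAAAAAAAAAAAAAAAAAAAAAAAAAAAAAAAAAAAAAAAAAAAAAAAAAAAAAAAAAAAAAHAAAAAAAAAAAAAAAPwAAAAAAAAAAAAAAP4AAAAAAAAAAAAAAP8AAAAAAAAAAAAAAP+AAAAAAAAAAAAAAP/AAAAAAAAAAAAAAP/wAAAAAAAAAAAAAf/4AAAAAAAAAAAAAf/+AAAAAAAAAAAAAf//gAAAAAAAAAAAAf//gAAAAAAAAAAAAf//wAAAAAAAAAAAAf//4AAAAAAAAAAAAP//4AAAAAAAAAAAAP//4AAAAAAAAAAAAP//4AAAAAAAAAAAAP//8AAAAAAAAAAAAP//+AAAAAAAAAAAAH///AAAAAAAAAAAAH///gAAAAAAAAAAAD///wAAAAAAAAAAAB///wAAAAAAAAAAAD///4AAAAAAAAAAAD///4AAAAAAAAAAAD///4AAAAAAAAAAAD///wAAAAAAAAAAAD///wAAAAAAAAAAAD///gAAAAAAAAAAAD//wAAAAAAAAAAAAD//AAAAAAAAAAAAAH/8AAAAAAAAAAAAAH/4AAAAAAAAAAAAAH/gAAAAAAAAAAAAAH5AAAAAAAAAAAAAAH4AAAAAAAAAAAAAAAAAAAAAAAAAAAAAAAAAAAAAAAAAAAAAAAAAAAAAAAAAAAAAAAAAAAAAAAAAAAAAAAAAAAAAAAAAAAAAAAAAAAAAAAAAAAAAAAAAAAAAAAAAAAAAAAAAAAAAAAAAAAAAAAAAAAAAAAAAAAAAAAAAAAAAAAAAAAAAAAAAAAAAAAAAAAAAAAAAAAAAAAAAAAAAAAAAAAAAAAAAAAAAAAAAAAAAAAAAAAAAAAAAAAAAAAAAAAAAAAAAAAAAAAAAAAAAAAAAAAAAAAAAAAAAAAAAAAAAAAAAAAAAA="/>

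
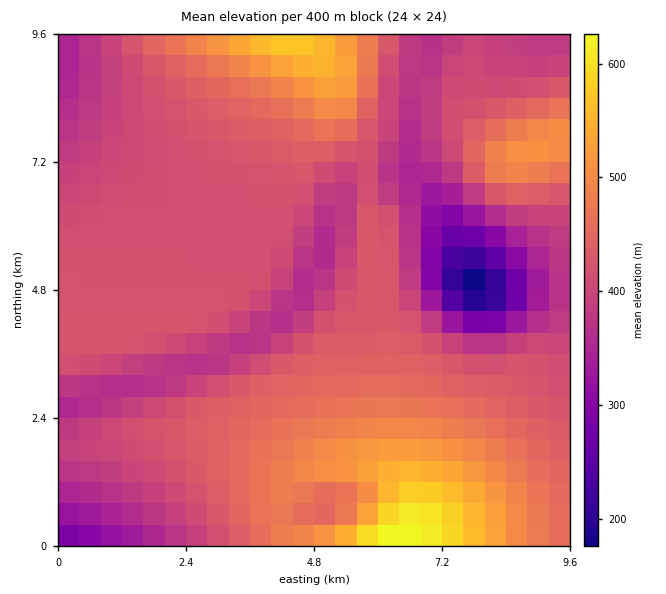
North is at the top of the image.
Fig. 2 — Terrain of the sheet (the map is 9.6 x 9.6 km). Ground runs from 170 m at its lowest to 630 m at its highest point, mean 420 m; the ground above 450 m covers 24.4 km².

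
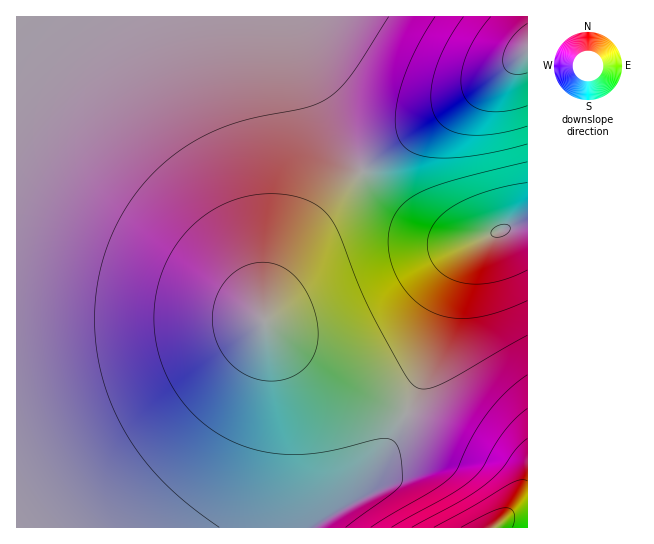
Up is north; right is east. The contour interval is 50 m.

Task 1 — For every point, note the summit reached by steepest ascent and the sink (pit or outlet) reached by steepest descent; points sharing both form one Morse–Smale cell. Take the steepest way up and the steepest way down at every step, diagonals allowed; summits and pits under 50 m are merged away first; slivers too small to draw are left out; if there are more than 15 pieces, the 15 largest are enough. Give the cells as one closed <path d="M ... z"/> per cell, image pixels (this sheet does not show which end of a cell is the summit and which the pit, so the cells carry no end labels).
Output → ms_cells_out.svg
<path d="M273 16l-257 1 1 511 293 0 39-24 6-6 40-61 11-25-55-27-38-22-30-22-18-18 0-12 4-14 22-44 28-39 26-27 18-16-30-41-41-88z"/><path d="M363 172l-34 30-17 20-21 31-22 44-4 14 0 12 18 18 30 22 38 22 55 27 9-15 12-31 14-52 15-41 11-19 20-17-14 2-19-2-33-13-34-25z"/><path d="M527 16l-254 1 19 25 41 88 20 31 10 10 38-28 74-50 46-36 7-7z"/><path d="M527 224l-13 1-27 11-6 4-17 18-12 24-25 84-20 45 92 48 17 14 4 12-3 13-9 16-13 14 33-1z"/><path d="M527 51l-52 42-104 71-8 7 1 3 23 25 22 17 17 11 23 9 14 3 19-2 32-12 13-1z"/><path d="M409 413l-4 1-24 45-26 39-6 6-38 24 183 0 14-14 11-20 1-9-4-12-17-14z"/>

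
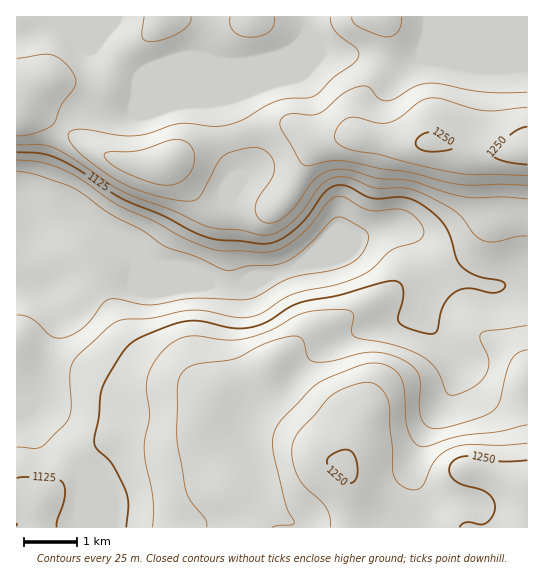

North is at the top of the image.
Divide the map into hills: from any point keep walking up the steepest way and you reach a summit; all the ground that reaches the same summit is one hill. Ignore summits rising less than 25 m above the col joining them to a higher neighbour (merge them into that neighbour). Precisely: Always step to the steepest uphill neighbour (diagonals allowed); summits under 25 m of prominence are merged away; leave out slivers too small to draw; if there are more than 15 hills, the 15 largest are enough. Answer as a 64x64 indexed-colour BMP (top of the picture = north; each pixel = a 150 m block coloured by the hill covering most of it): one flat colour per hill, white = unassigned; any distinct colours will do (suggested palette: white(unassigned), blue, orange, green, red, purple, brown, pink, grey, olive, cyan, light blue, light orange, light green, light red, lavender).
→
<image width="64" height="64" href="data:image/bmp;base64,Qk12CAAAAAAAAHYAAAAoAAAAQAAAAEAAAAABAAQAAAAAAAAIAAATCwAAEwsAABAAAAAAAAAA////ALR3HwAOf/8ALKAsACgn1gC9Z5QAS1aMAMJ34wB/f38AIr28AM++FwDox64AeLv/AIrfmACWmP8A1bDFABERERERERERERERERERERERERERERERERERERERERERERERERERERERERERERERERERERERERERERERERERERERERERERERERERERERERERERERERERERERERERERERERERERERERERERERERERERERERERERERERERERERERERERERERERERERERERERERERERERERERERERERERERERERERERERERERERERERERERERERERERERERERERERERERERERERERERERERERERERERERERERERERERERERERERERERERERERERERERERERERERERERERERERERERERERERERERERERERERERERERERERERERERERERERERERERERERERERERERERERERERERERERERERERERERERERERERERERERERERERERERERERERERERERERERERERERERERERERERERERERERERERERERERERERERERERERERERERERERERERERERERERERERERERERERERERERERERERERERERERERERERERERERERERERERERERERERERERERERERERERERERERERERERERERERERERERERERERERERERERERERERERERERERERERERERERERERERERERERERERERERERERERERERERERERERERERERERERERERERERERERERERERERERERERERERERERERERERERERERERERERERERERERERERERERERERERERERERERERERERERERERERERERERERERERERERERERERERERERERERERERERERERERERERERERERERERERERERERERERERERERERERERERERERERERERERERERERERERERERERERERERERERERERERERERERERERERERERERERERERERERERERERERERERERERERERERERERERERERERERERERERERERERERERERERERERERERERERERERERERERERERERERERERERERERERERERERERERERERERERERERERERERERERERERERERERERERERERERERERERERERERERERERERERERERERERERERERERERERERERERERERERERERERERERERERERERERERERERERERERERERERERERERERERERERERERERERERERERERERERERERERERERERERERERERERERERERERERERERERERERERERERERERERERERMzIRERERERERERERERERERIiIREREREREREREREREzMzIiIhEREREREREREREiIiIiIiIRERERERERERERMzMzMiIiIiEREREREREREiIiIiIiIhERERERERERMzMzMzMyIiIiIhERERERERESIiIiIiIiERERERERETMzMzMzMzIiIiIiIhERERERERIiIiIiIiIRERERERETMzMzMzMzMiIiIiIiIiERERERIiIiIiIiIhERERERETMzMzMzMzMyIiIiIiIiIiEREREiIiIiIiIiMxERERETMzMzMzMzMzIiIiIiIiIiIiIRIiIiIiIiIiIzMzERETMzMzMzMzMzMiIiIiIiIiIiIiIiIiIiIiIiIjMzMzEzMzMzMzMzMzMyIiIiIiIiIiIiIiIiIiIiIiIiMzMzMzMzMzMzMzMzMzIiIiIiIiIiIiIiIiIiIiIiIiIjMzMzMzMzMzMzMzMzMiIiIiIiIiIiIiIiIiIiIiIiIiIjMzMzMzMzMzMzMzMyIiIiIiIiIiIiIiIiIiIiIiIiIiMzMzMzMzMzMzMzMzMiIiIiIiIiIiIiIiIiIiIiIiIiIjMzMzMzMzMzMzMzMyIiIiIiIiIiIiIiIiIiIiIiIiIiMzMzMzMzMzMzMzMzIiIiIiIiIiIiIiIiIiIiIiIiIiIzMzMzMzMzMzMzMzMiIiIiIiIiIiIiIiIiIiIiIiIiIjMzMzMzMzMzMzMzMiIiIiIiIiIiIiIiIiIiIiIiIiIiIzMzMzMzMzMzMzMyIiIiIiIiIiIiIiIiIiIiIiIiIiIjMzMzMzMzMzMzMzIiIiIiIiIiIiIiIiIiIiIiIiIiIiIzMzMzMzMzMzMzMiIiIiIiIiIiIiIiIiIiIiIiIiIiIiMzMzMzMzMzMzMiIiIiIiIiIiIiIiIiIiIiIiIiIiIiIiIiIiIzMzMzMyIiIiIiIiIiIiIiIiIiIiIiIiIiIiIiIiIiIiIzMzMzIiIiIiIiIiIiIiIiIiIiIiIiIiIiIiIiIiIiIiIjMzMzIiIiIiIiIiIiIiIiIiIiIiIiIiIiIiIiIiIiIiIjMzMyIiIiIiIiIiIiIiIiIiIiIiIiIiIiIiIiIiIiIiIiMzMiIiIiIiIiIiIiIiIiIiIiIiIiIiIiIiIiIiIiIiIiMzIiIiIiIiIiIiIiIiIiIiIiIiIiIiIiIiIiIiIiIiIiIyIiIiIiIiIiIiIiIiIiIiIiIiIiIiIiIiIiIiIiIiIiIiIiIiIiIiIiIiIiIiIiIiIiIiIiIiIiIiIiIiIiIiIiIiIiIiIiIiIiIiIiIiIiIiIiIiIiIiIiIiIiIiIiIiIiIiIiIiIiIiIiIiIiIiIiIiIiIiIiIiIiIiIiIiIiIiIiIiIiIiIiIiIiIiIiIiIiIiIiIiIiIiIiIiIiIiIiIiIiIiIiIiIiIiIiIiIi"/>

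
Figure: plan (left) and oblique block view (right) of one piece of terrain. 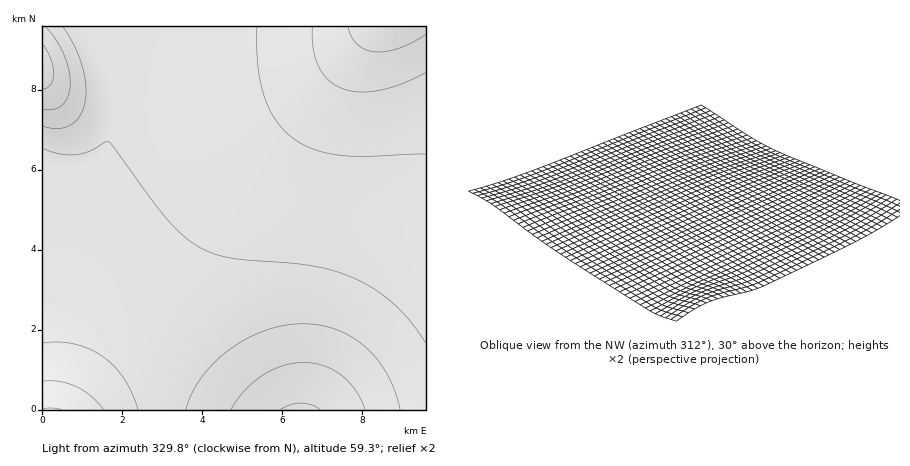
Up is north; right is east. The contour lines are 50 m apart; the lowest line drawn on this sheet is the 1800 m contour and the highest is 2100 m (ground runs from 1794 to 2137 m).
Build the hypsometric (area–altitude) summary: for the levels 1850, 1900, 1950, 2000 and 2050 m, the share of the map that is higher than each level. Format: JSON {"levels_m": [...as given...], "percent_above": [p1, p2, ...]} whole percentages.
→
{"levels_m": [1850, 1900, 1950, 2000, 2050], "percent_above": [97, 91, 58, 17, 6]}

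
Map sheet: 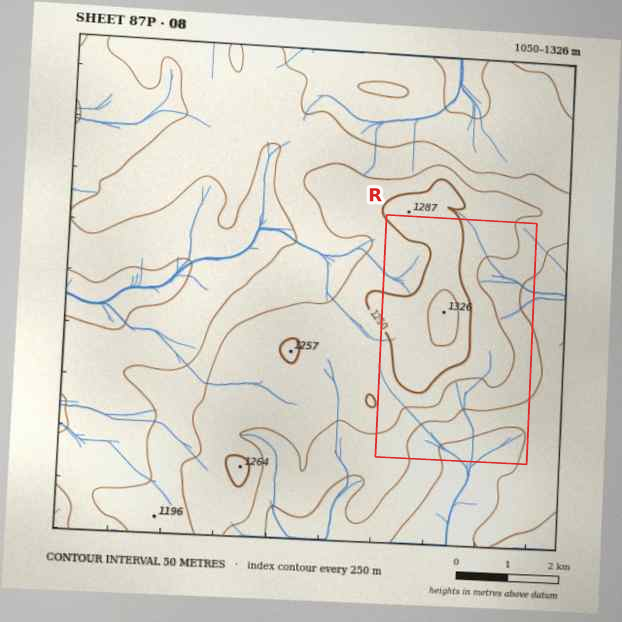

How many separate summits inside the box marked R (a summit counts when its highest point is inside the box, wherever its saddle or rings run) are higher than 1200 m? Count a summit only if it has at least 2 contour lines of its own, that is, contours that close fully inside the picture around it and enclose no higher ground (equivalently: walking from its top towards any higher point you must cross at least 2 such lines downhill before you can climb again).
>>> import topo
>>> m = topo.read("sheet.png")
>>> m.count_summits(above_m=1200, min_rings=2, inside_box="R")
1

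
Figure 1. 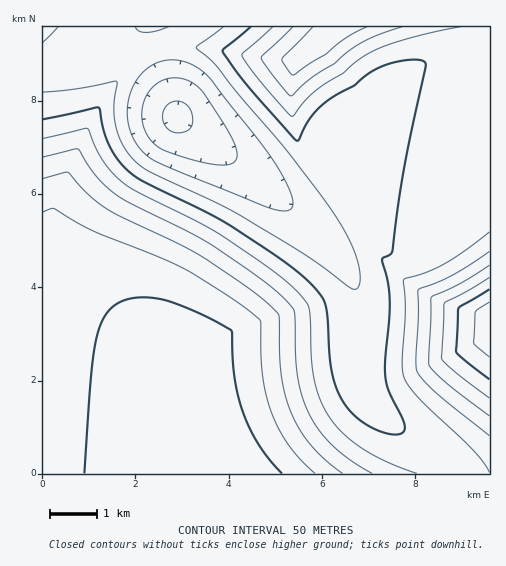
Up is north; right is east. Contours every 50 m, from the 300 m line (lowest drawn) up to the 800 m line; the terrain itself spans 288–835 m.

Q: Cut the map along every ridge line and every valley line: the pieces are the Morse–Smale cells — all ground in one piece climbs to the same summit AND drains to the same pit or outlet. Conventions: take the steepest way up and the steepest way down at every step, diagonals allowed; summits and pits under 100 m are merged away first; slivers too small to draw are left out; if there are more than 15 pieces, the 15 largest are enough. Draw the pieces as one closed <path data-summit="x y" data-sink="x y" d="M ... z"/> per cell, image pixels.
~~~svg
<path data-summit="215 473" data-sink="178 118" d="M149 26l-10 0-56 30-30 12-11 2 0 403 410 1 1-6-10-13-46-28-23-20-8-12-6-14-2-13 1-57-2-18-9-23-10-14-35-38-46-40-80-60-28-79z"/><path data-summit="489 333" data-sink="178 118" d="M489 45l-14 1-36 12-51 23-23 22-24 16-11 13-7 12-6 27-4 5-27 17-15-3 56 52 21 28 7 14 4 27-1 57 2 13 6 14 8 12 23 20 46 28 7 8 3 11 37-1z"/><path data-summit="335 27" data-sink="178 118" d="M489 26l-339 0-2 8 29 84 67 49 24 20 10 6 8 0 11-5 19-14 5-23 9-19 11-13 24-16 19-20 24-13 31-12 36-12 14-1z"/><path data-summit="489 333" data-sink="178 118" d="M138 26l-95 0-1 43 11-1 30-12 38-18z"/>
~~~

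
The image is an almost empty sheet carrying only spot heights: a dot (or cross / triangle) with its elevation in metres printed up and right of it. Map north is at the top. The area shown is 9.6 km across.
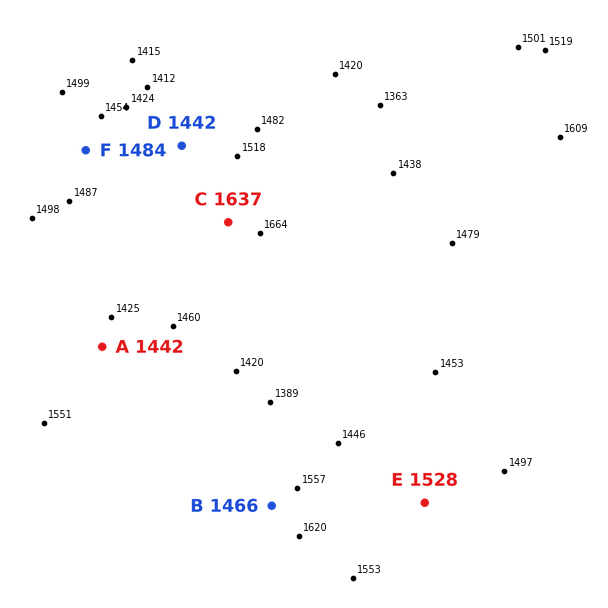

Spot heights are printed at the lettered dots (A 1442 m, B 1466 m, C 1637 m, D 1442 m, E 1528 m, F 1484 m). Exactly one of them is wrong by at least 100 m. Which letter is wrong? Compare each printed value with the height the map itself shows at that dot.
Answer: B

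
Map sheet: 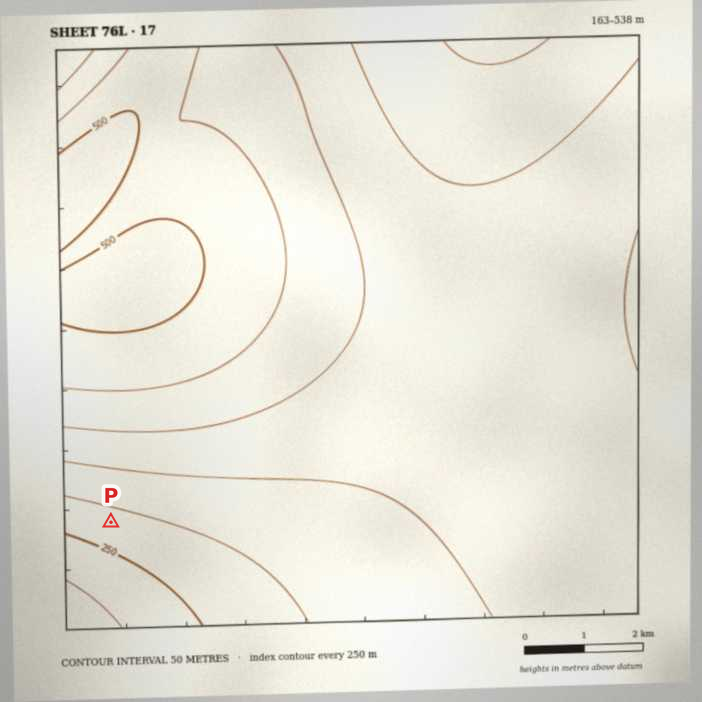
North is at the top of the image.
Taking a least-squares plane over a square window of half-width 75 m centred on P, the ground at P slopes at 4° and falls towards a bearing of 199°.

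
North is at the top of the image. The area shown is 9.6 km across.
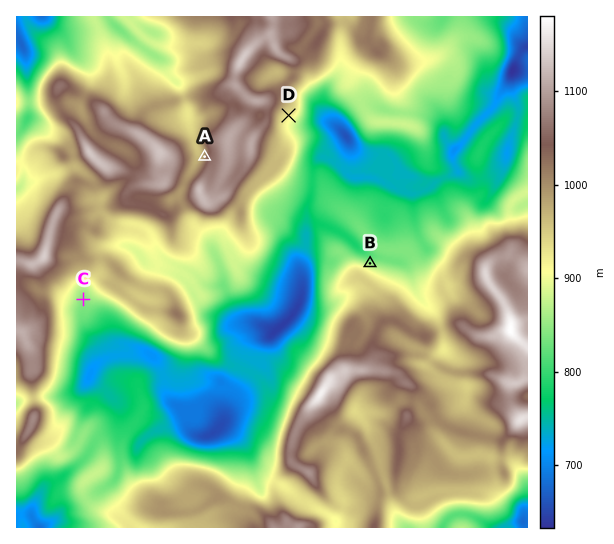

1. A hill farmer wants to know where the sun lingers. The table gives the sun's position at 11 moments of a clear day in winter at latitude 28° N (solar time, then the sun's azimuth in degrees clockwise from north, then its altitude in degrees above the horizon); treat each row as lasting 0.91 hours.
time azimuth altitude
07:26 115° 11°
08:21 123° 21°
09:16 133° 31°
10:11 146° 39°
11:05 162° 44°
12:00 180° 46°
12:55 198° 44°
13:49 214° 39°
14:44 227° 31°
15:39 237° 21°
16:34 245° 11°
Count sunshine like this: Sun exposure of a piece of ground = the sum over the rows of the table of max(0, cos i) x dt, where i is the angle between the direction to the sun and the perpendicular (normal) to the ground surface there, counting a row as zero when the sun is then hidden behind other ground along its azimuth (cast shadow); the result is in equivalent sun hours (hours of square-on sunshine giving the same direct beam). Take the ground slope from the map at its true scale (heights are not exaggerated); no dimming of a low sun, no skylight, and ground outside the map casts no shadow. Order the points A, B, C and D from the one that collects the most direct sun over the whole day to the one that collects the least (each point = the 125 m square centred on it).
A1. D > C > A > B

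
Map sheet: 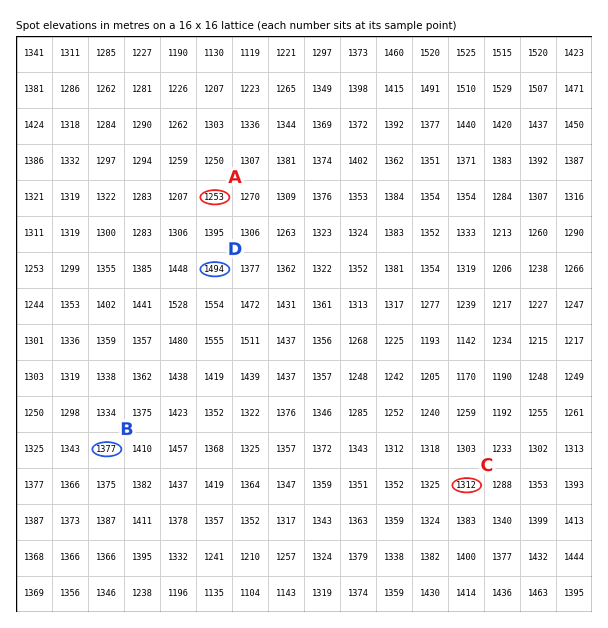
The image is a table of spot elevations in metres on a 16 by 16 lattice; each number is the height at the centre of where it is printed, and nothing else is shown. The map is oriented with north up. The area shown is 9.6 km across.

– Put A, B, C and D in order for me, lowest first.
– A C B D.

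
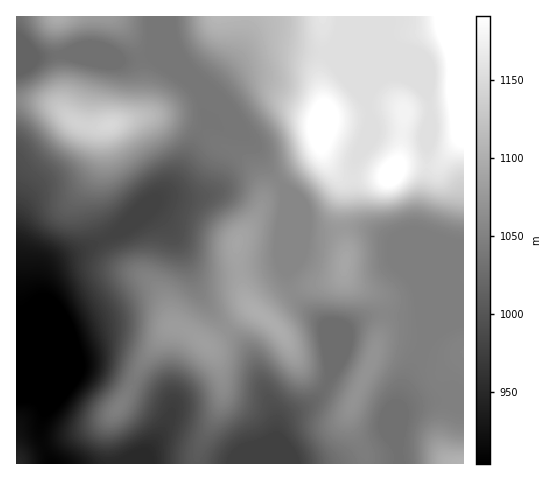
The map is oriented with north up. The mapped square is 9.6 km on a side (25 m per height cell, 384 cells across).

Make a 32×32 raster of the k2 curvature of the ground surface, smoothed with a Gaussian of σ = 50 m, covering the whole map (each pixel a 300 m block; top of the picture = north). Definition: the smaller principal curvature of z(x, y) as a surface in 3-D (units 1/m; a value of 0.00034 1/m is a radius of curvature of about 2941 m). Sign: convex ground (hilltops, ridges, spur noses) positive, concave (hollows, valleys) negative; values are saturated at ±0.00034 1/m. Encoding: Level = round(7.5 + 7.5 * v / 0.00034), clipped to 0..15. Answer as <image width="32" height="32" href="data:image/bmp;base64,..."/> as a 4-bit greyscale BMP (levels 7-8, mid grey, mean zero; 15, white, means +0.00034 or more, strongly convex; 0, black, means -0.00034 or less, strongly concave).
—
<image width="32" height="32" href="data:image/bmp;base64,Qk12AgAAAAAAAHYAAAAoAAAAIAAAACAAAAABAAQAAAAAAAACAAATCwAAEwsAABAAAAAAAAAAAAAAABEREQAiIiIAMzMzAERERABVVVUAZmZmAHd3dwCIiIgAmZmZAKqqqgC7u7sAzMzMAN3d3QDu7u4A////ALQiEQFEWIZUd3YlVnhkKKdiNmdjEjaGY0VyWHZnVEd1czZoqUI0ZmVWRGmYZGVWZIUTWcuDM0Z3VkRGeYRWVVZGYDiYhTM2mUQ0MViGNWZ3d3QDVmUyNXhBFWIHd0V4d3d3EDVlMlZ3MDiUAnhVeHd3dzM2dlR4mCBpkkBodXd3d3cWRHd1eJUSeZBjOHZ3eHd2F2Rol3hSRnlwdCd2d3Z3cVdlV5h1JZiGEAEkV2d3ZlF3ZlZ4YkiHYjV4ZXdnd3ZEd2d2eEN4dlR3inZ3Z3d2RYd4mIY0dmZVZnl1ZXd3hkVmaKl0JHd2R0Z5hVd3d1REMzNUQyaZhzdWaYVXd3dVh2UzNWU2qpg3ZVRDRWUyVpqHUmVmRHh3N2EgAAARJFaIZmUWV2MkWFcQV0NBBXh2Zmd2MUZUMlhSBJlG2QaEdlVXiGM1Z2RXIDdmJtsVk2QyNGd2Q2h2ZgCZZCSZQ2RCJWd1Z3NIh3QDmYRCVkFHEmqYqWeENndRBZmGNUUyKQWKhqpopjZ2IkWZpzRocCcIqXV4aaY2czZleaY0epA3GLp2dlVUN0RXZFdyVXgwSQR5hlNEQ2RGZ2VmRHdUYThQAAASRVc0Zmd2dld3d3E2cABGMlZ0NnZndnZ3d3dQVgR1ADZlclmHZnV3Z3d3U3gI6laJZHFql2d1eGd3dkOZ"/>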